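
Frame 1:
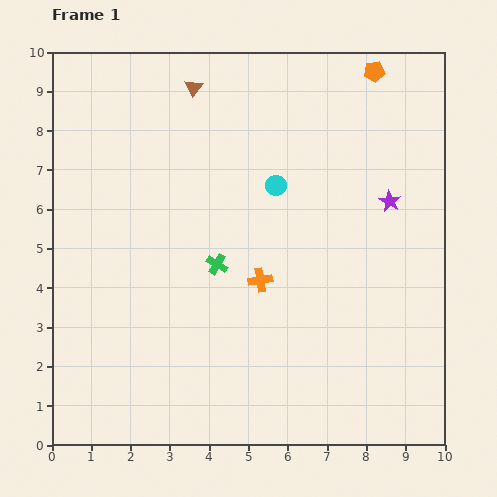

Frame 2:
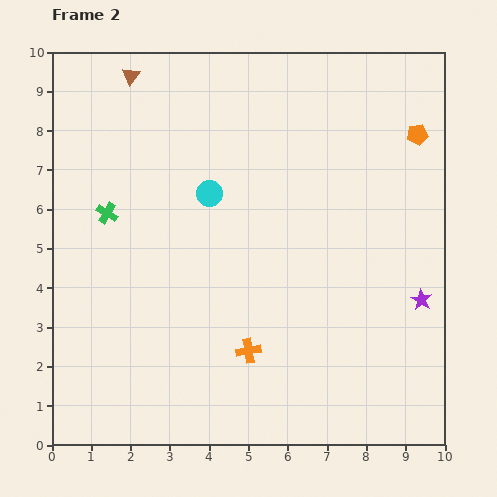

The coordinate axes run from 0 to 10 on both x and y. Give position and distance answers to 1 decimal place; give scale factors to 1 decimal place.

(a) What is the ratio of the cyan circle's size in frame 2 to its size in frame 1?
1.3×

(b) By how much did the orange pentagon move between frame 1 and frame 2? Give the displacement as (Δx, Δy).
(1.1, -1.6)

The orange pentagon was at (8.2, 9.5) in frame 1 and (9.3, 7.9) in frame 2.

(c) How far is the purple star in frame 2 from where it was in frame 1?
2.6

The purple star moved from (8.6, 6.2) to (9.4, 3.7), a distance of √(0.8² + 2.5²) ≈ 2.6.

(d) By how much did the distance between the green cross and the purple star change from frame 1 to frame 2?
+3.6

Distance in frame 1: 4.7. Distance in frame 2: 8.3.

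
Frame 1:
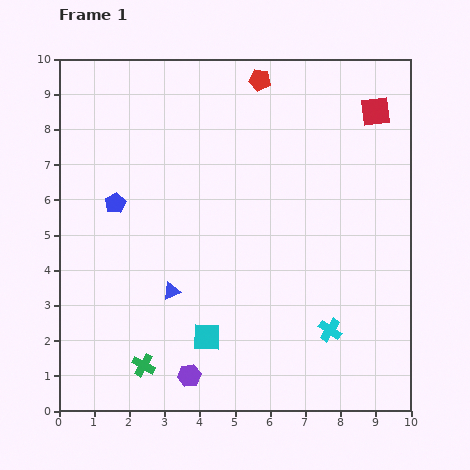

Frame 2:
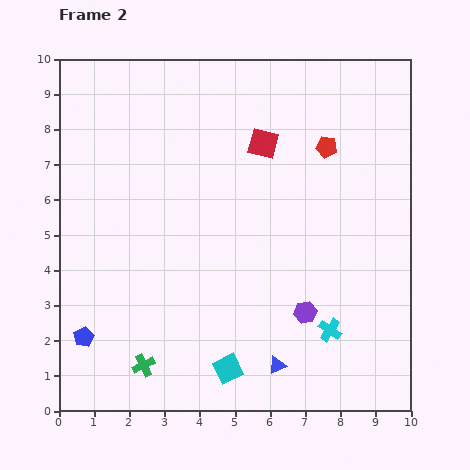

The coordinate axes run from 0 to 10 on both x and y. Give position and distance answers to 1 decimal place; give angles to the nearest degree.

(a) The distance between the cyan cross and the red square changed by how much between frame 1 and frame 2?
-0.7

Distance in frame 1: 6.3. Distance in frame 2: 5.6.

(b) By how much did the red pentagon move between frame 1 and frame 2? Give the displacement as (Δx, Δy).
(1.9, -1.9)

The red pentagon was at (5.7, 9.4) in frame 1 and (7.6, 7.5) in frame 2.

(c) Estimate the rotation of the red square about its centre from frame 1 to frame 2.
21° clockwise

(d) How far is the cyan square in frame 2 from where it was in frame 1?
1.1

The cyan square moved from (4.2, 2.1) to (4.8, 1.2), a distance of √(0.6² + 0.9²) ≈ 1.1.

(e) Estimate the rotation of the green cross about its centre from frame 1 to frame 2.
36° clockwise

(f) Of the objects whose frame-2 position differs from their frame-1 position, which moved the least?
the cyan square

(moved 1.1)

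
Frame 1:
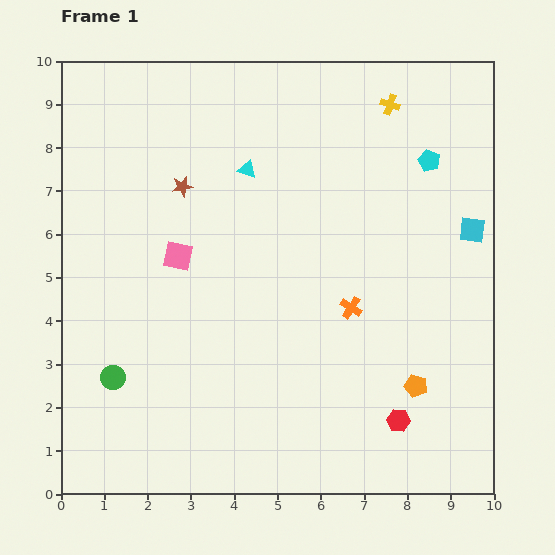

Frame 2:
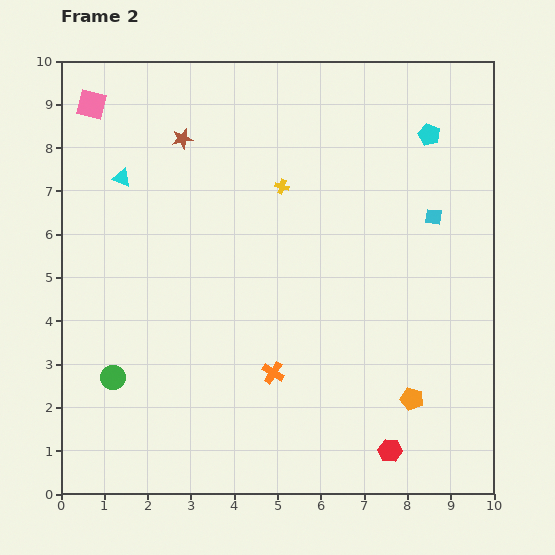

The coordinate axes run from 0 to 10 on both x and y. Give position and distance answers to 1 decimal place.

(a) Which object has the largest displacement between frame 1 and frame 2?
the pink square

(moved 4.0; next 3.1)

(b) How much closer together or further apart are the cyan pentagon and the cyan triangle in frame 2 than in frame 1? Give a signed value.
+3.0

Distance in frame 1: 4.2. Distance in frame 2: 7.2.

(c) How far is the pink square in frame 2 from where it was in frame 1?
4.0

The pink square moved from (2.7, 5.5) to (0.7, 9.0), a distance of √(2.0² + 3.5²) ≈ 4.0.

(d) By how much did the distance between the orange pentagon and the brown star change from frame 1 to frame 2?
+0.9

Distance in frame 1: 7.1. Distance in frame 2: 8.0.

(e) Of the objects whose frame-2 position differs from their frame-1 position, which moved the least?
the orange pentagon

(moved 0.3)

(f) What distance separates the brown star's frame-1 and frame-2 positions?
1.1

The brown star moved from (2.8, 7.1) to (2.8, 8.2), a distance of √(0.0² + 1.1²) ≈ 1.1.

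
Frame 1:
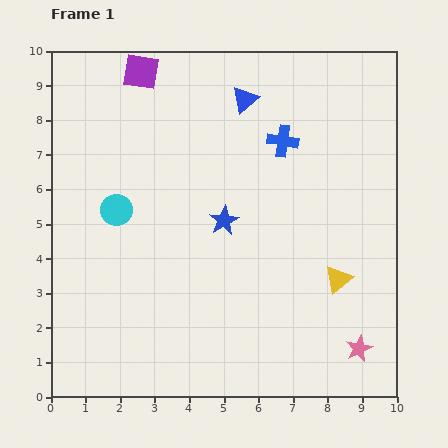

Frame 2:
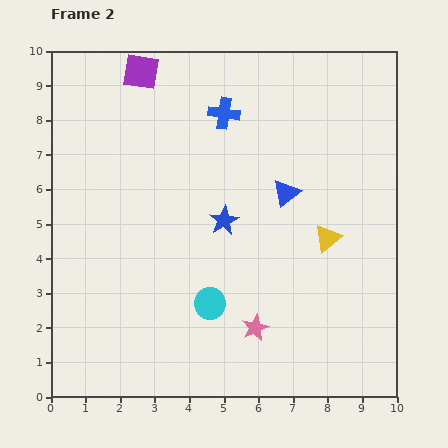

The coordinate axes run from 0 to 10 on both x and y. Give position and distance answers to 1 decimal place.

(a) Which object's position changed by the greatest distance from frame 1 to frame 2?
the cyan circle

(moved 3.8; next 3.1)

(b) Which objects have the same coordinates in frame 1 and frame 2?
the purple square, the blue star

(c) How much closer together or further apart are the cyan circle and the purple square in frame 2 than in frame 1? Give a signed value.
+2.9

Distance in frame 1: 4.1. Distance in frame 2: 7.0.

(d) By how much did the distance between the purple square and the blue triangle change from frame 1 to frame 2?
+2.4

Distance in frame 1: 3.1. Distance in frame 2: 5.5.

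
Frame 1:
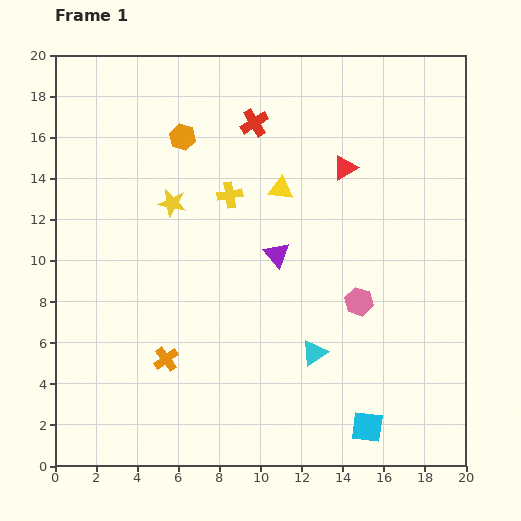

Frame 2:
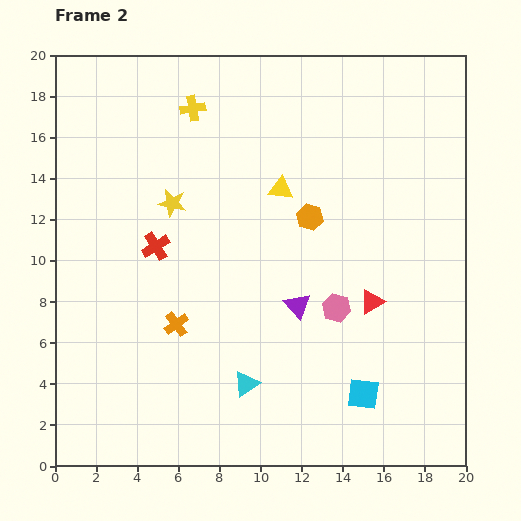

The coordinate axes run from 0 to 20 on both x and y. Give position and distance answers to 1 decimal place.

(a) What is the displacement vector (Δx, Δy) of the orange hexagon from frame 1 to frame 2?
(6.2, -3.9)

The orange hexagon was at (6.2, 16.0) in frame 1 and (12.4, 12.1) in frame 2.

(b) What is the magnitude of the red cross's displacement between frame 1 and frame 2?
7.7

The red cross moved from (9.7, 16.7) to (4.9, 10.7), a distance of √(4.8² + 6.0²) ≈ 7.7.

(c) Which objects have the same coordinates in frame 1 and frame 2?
the yellow triangle, the yellow star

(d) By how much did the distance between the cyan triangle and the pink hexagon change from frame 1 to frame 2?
+2.4

Distance in frame 1: 3.3. Distance in frame 2: 5.7.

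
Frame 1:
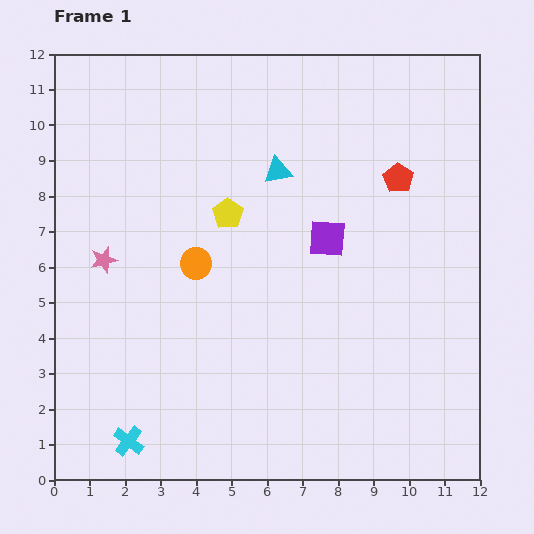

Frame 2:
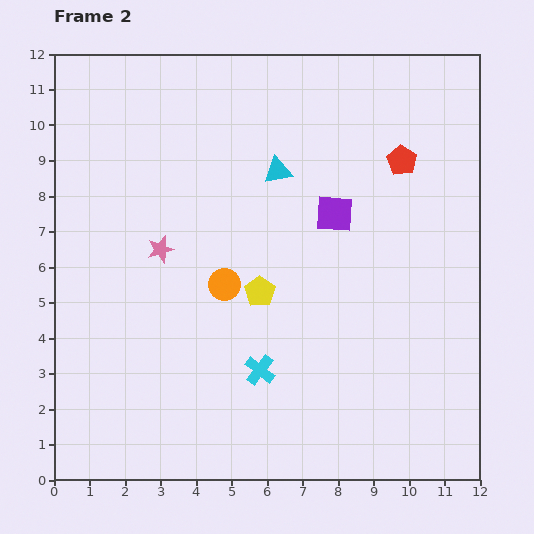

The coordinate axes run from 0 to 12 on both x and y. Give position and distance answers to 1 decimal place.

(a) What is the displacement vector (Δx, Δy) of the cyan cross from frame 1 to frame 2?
(3.7, 2.0)

The cyan cross was at (2.1, 1.1) in frame 1 and (5.8, 3.1) in frame 2.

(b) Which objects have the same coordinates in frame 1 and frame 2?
the cyan triangle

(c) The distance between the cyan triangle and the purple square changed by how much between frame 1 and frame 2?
-0.4

Distance in frame 1: 2.4. Distance in frame 2: 2.0.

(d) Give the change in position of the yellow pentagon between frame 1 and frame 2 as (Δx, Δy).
(0.9, -2.2)

The yellow pentagon was at (4.9, 7.5) in frame 1 and (5.8, 5.3) in frame 2.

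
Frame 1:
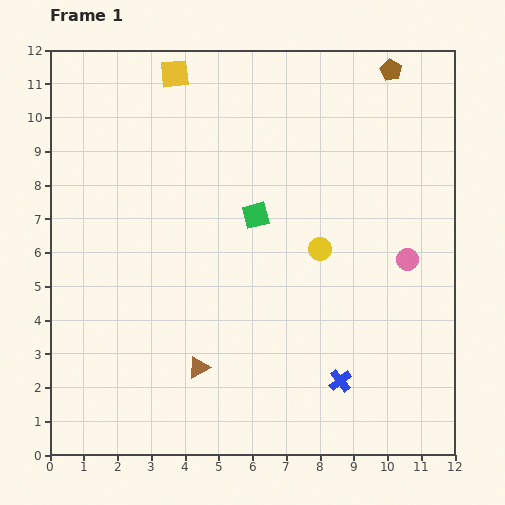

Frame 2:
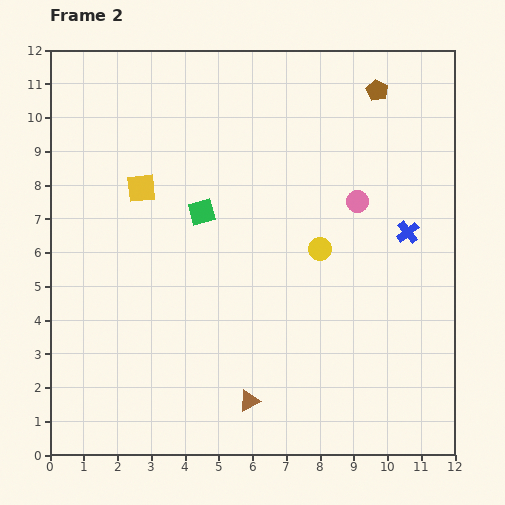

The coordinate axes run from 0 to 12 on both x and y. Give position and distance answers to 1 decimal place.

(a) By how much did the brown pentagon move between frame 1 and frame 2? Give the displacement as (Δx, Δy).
(-0.4, -0.6)

The brown pentagon was at (10.1, 11.4) in frame 1 and (9.7, 10.8) in frame 2.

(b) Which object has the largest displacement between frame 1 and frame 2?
the blue cross

(moved 4.8; next 3.5)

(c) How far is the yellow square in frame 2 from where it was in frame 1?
3.5

The yellow square moved from (3.7, 11.3) to (2.7, 7.9), a distance of √(1.0² + 3.4²) ≈ 3.5.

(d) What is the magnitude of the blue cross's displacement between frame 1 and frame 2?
4.8

The blue cross moved from (8.6, 2.2) to (10.6, 6.6), a distance of √(2.0² + 4.4²) ≈ 4.8.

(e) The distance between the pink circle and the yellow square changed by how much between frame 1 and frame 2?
-2.4

Distance in frame 1: 8.8. Distance in frame 2: 6.4.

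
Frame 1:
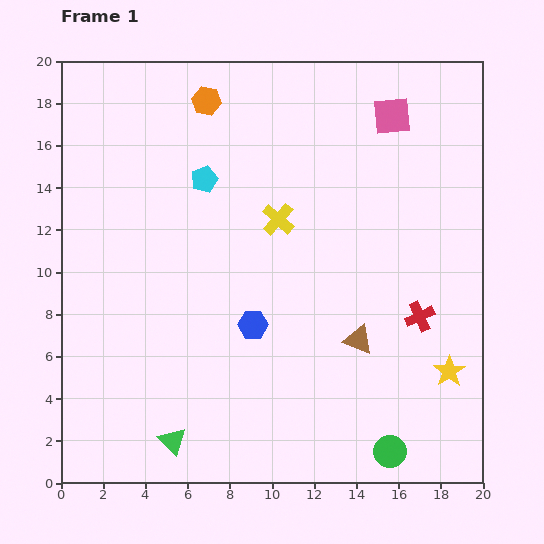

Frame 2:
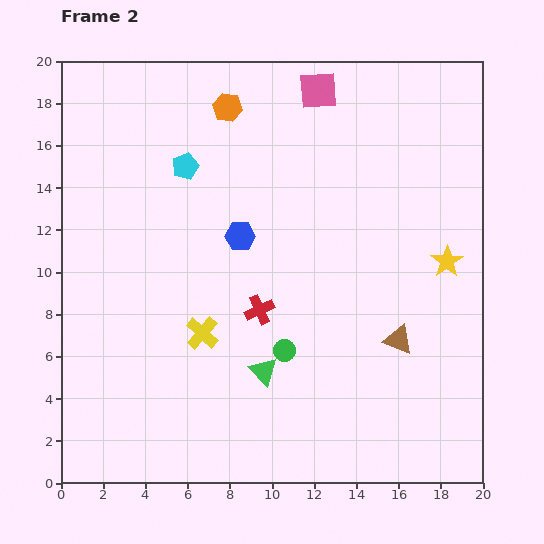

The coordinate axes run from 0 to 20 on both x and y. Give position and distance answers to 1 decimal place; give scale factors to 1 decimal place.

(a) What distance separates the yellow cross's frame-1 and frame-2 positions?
6.5

The yellow cross moved from (10.3, 12.5) to (6.7, 7.1), a distance of √(3.6² + 5.4²) ≈ 6.5.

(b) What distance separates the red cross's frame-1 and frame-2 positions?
7.6

The red cross moved from (17.0, 7.9) to (9.4, 8.2), a distance of √(7.6² + 0.3²) ≈ 7.6.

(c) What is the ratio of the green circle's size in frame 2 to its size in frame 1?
0.7×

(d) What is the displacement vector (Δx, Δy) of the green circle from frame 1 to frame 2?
(-5.0, 4.8)

The green circle was at (15.6, 1.5) in frame 1 and (10.6, 6.3) in frame 2.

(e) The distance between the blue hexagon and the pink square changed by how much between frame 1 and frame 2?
-4.1

Distance in frame 1: 11.9. Distance in frame 2: 7.8.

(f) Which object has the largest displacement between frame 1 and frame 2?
the red cross

(moved 7.6; next 6.9)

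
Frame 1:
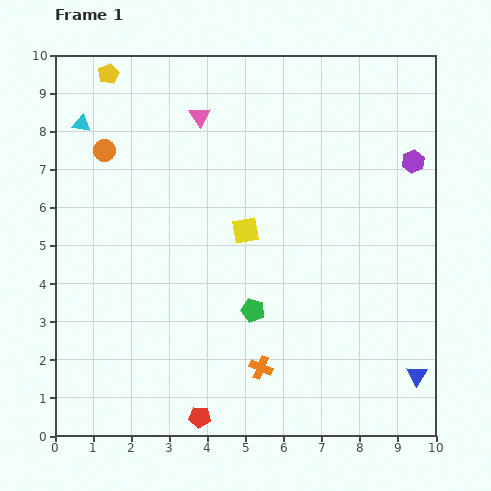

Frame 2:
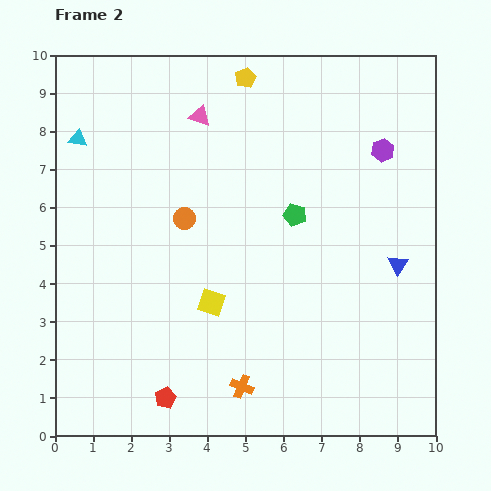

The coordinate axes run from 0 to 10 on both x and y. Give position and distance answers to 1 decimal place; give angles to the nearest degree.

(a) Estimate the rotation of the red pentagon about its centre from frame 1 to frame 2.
29° counter-clockwise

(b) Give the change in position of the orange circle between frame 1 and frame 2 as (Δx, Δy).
(2.1, -1.8)

The orange circle was at (1.3, 7.5) in frame 1 and (3.4, 5.7) in frame 2.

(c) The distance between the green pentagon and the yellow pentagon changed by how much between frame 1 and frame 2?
-3.5

Distance in frame 1: 7.3. Distance in frame 2: 3.8.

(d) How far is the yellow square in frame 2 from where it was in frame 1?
2.1

The yellow square moved from (5.0, 5.4) to (4.1, 3.5), a distance of √(0.9² + 1.9²) ≈ 2.1.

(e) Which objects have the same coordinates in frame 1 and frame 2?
the pink triangle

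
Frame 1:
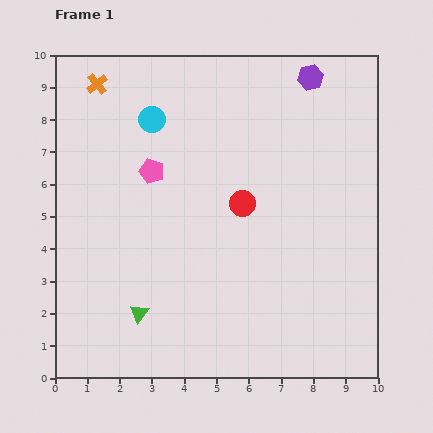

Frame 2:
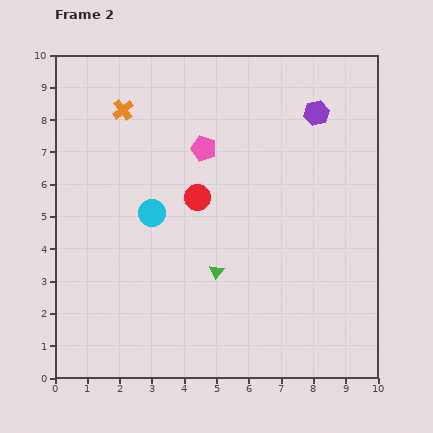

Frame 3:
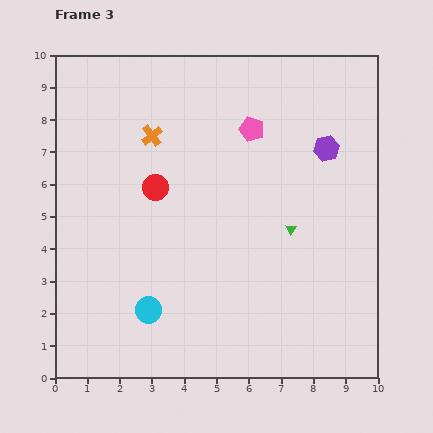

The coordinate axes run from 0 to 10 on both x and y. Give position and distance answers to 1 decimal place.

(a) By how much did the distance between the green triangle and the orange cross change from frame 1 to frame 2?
-1.4

Distance in frame 1: 7.2. Distance in frame 2: 5.8.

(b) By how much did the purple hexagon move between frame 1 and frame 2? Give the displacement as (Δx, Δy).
(0.2, -1.1)

The purple hexagon was at (7.9, 9.3) in frame 1 and (8.1, 8.2) in frame 2.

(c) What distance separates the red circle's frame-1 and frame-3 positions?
2.7

The red circle moved from (5.8, 5.4) to (3.1, 5.9), a distance of √(2.7² + 0.5²) ≈ 2.7.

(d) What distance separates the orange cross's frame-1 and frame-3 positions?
2.3

The orange cross moved from (1.3, 9.1) to (3.0, 7.5), a distance of √(1.7² + 1.6²) ≈ 2.3.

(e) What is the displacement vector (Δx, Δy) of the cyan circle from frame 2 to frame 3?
(-0.1, -3.0)

The cyan circle was at (3.0, 5.1) in frame 2 and (2.9, 2.1) in frame 3.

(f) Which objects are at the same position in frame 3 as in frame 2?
none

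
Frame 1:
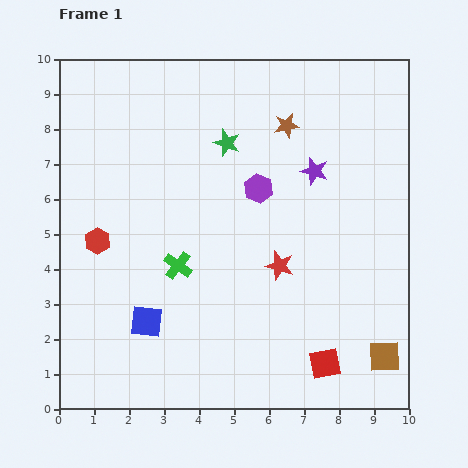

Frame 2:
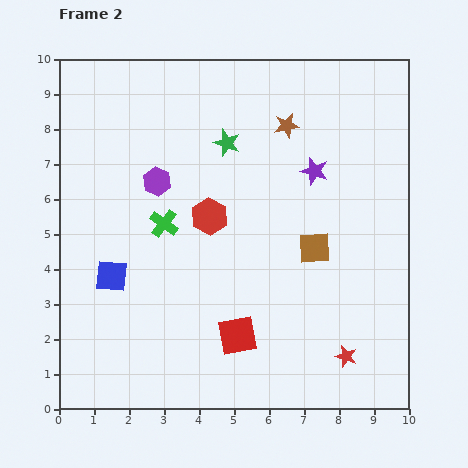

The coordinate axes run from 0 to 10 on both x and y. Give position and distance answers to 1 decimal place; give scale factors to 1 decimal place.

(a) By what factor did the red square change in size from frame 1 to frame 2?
1.3×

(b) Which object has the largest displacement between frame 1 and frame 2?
the brown square

(moved 3.7; next 3.3)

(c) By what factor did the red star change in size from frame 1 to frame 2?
0.8×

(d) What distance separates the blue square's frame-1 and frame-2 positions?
1.6

The blue square moved from (2.5, 2.5) to (1.5, 3.8), a distance of √(1.0² + 1.3²) ≈ 1.6.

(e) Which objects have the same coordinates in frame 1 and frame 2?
the brown star, the purple star, the green star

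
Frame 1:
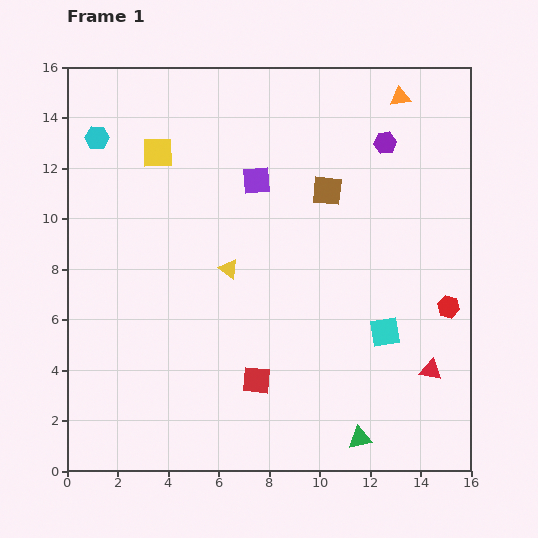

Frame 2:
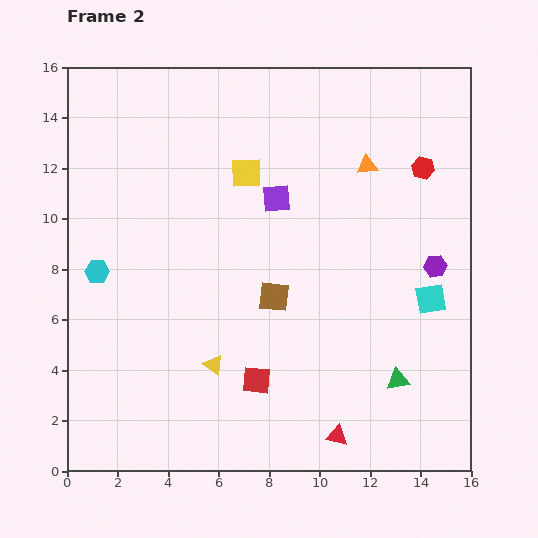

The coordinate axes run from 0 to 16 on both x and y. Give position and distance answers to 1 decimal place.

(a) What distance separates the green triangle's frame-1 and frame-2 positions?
2.7

The green triangle moved from (11.6, 1.3) to (13.1, 3.6), a distance of √(1.5² + 2.3²) ≈ 2.7.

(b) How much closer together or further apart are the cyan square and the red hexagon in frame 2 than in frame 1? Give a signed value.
+2.5

Distance in frame 1: 2.7. Distance in frame 2: 5.2.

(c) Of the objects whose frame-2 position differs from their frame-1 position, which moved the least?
the purple square

(moved 1.1)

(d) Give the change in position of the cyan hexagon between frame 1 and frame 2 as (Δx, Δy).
(0.0, -5.3)

The cyan hexagon was at (1.2, 13.2) in frame 1 and (1.2, 7.9) in frame 2.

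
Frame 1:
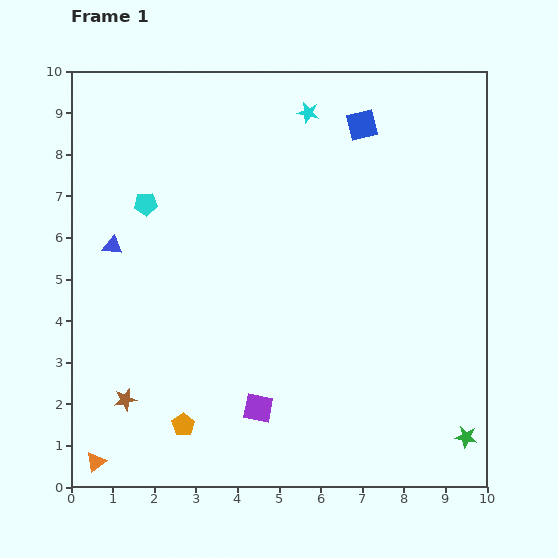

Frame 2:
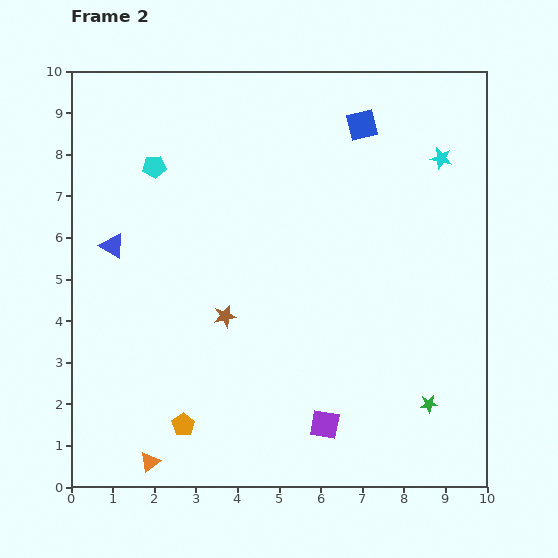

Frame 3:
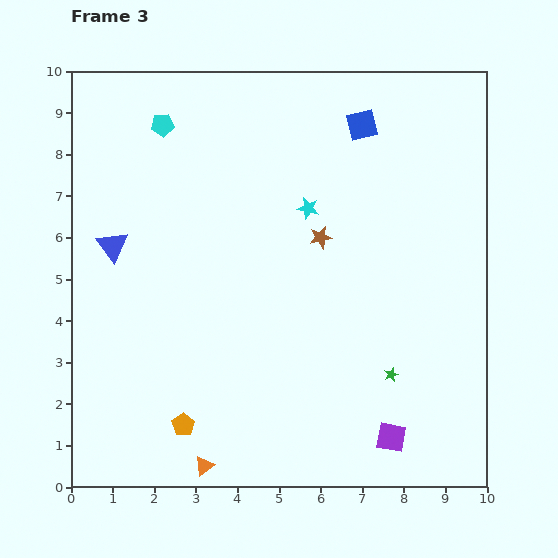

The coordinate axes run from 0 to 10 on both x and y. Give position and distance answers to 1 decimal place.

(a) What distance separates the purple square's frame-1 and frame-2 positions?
1.6

The purple square moved from (4.5, 1.9) to (6.1, 1.5), a distance of √(1.6² + 0.4²) ≈ 1.6.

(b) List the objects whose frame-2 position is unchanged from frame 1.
the blue square, the blue triangle, the orange pentagon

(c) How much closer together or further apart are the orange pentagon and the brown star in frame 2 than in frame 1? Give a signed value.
+1.3

Distance in frame 1: 1.5. Distance in frame 2: 2.8.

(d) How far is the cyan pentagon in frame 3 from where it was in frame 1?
1.9

The cyan pentagon moved from (1.8, 6.8) to (2.2, 8.7), a distance of √(0.4² + 1.9²) ≈ 1.9.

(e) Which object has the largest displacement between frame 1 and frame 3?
the brown star

(moved 6.1; next 3.3)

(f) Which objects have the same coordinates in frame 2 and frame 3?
the blue square, the blue triangle, the orange pentagon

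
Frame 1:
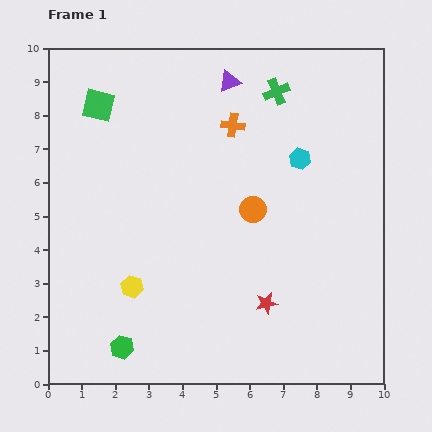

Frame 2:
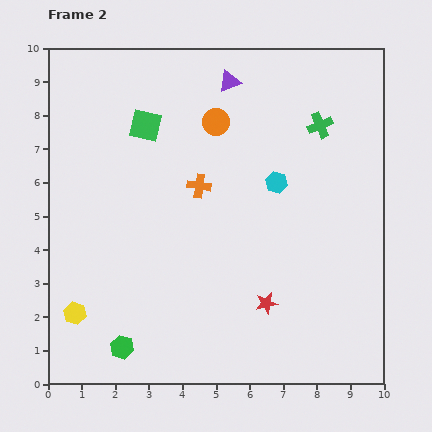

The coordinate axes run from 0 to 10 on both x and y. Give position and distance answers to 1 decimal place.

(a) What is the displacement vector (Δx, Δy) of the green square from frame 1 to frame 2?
(1.4, -0.6)

The green square was at (1.5, 8.3) in frame 1 and (2.9, 7.7) in frame 2.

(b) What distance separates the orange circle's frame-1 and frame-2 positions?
2.8

The orange circle moved from (6.1, 5.2) to (5.0, 7.8), a distance of √(1.1² + 2.6²) ≈ 2.8.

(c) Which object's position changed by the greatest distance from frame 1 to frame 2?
the orange circle

(moved 2.8; next 2.1)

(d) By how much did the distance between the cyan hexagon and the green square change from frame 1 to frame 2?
-1.9

Distance in frame 1: 6.2. Distance in frame 2: 4.3.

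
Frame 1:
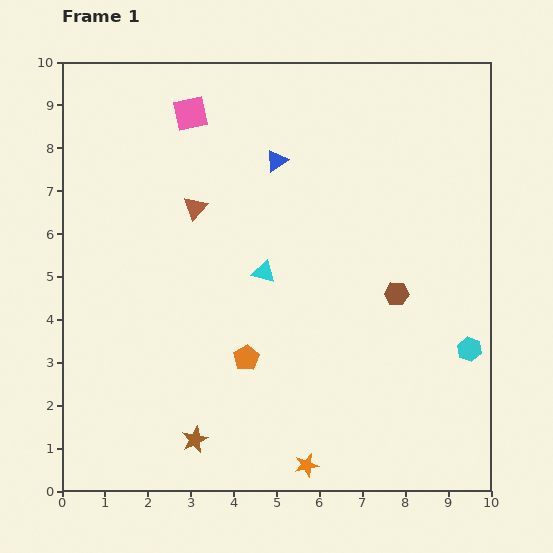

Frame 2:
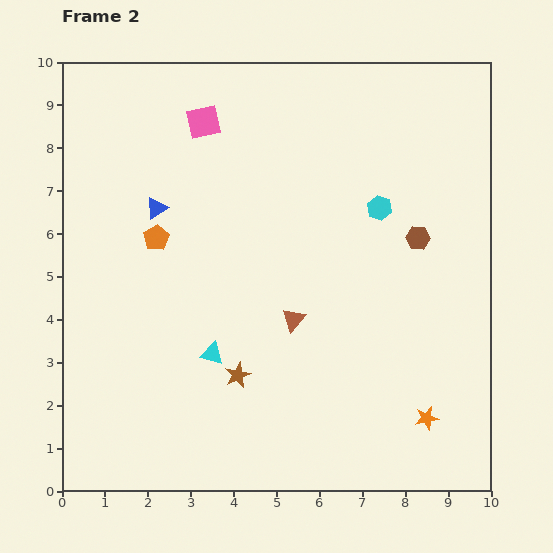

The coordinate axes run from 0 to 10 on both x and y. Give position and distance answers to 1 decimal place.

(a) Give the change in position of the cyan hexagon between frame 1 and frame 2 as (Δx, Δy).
(-2.1, 3.3)

The cyan hexagon was at (9.5, 3.3) in frame 1 and (7.4, 6.6) in frame 2.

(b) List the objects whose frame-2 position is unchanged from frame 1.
none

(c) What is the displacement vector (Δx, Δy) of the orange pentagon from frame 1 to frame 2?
(-2.1, 2.8)

The orange pentagon was at (4.3, 3.1) in frame 1 and (2.2, 5.9) in frame 2.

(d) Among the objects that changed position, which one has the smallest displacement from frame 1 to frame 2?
the pink square

(moved 0.4)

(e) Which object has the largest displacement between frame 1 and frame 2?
the cyan hexagon

(moved 3.9; next 3.5)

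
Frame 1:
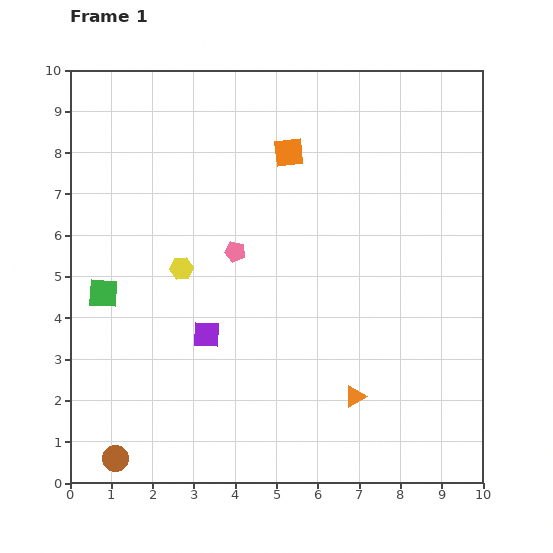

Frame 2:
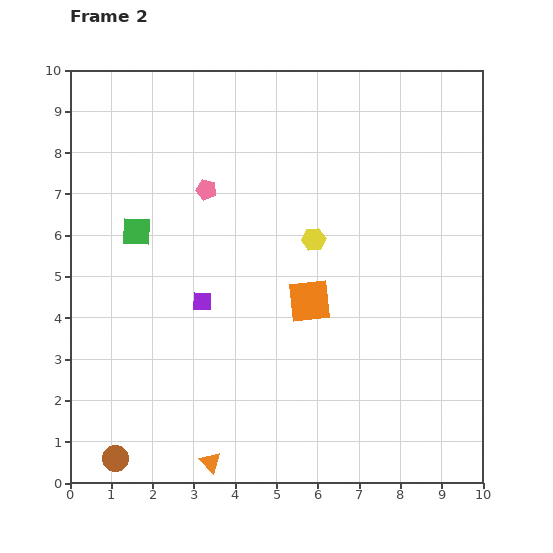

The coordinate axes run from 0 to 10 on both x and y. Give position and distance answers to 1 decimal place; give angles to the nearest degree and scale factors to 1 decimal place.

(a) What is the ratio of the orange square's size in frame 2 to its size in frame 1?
1.5×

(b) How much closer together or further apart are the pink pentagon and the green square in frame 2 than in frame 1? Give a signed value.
-1.4

Distance in frame 1: 3.4. Distance in frame 2: 2.0.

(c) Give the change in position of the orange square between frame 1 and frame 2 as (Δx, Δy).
(0.5, -3.6)

The orange square was at (5.3, 8.0) in frame 1 and (5.8, 4.4) in frame 2.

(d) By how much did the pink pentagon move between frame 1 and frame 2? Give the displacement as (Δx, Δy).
(-0.7, 1.5)

The pink pentagon was at (4.0, 5.6) in frame 1 and (3.3, 7.1) in frame 2.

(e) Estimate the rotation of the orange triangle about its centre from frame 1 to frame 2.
45° counter-clockwise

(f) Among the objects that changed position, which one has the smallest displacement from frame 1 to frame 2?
the purple square

(moved 0.8)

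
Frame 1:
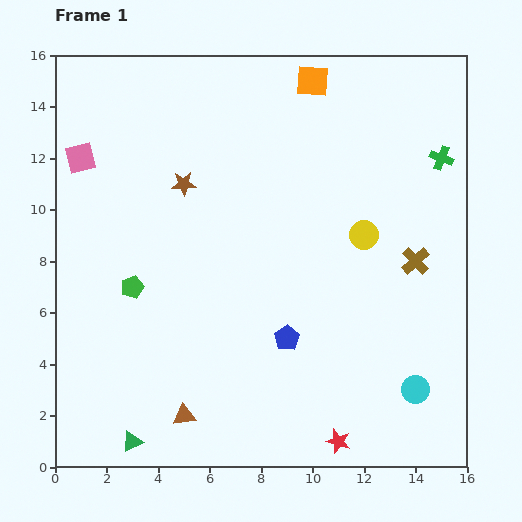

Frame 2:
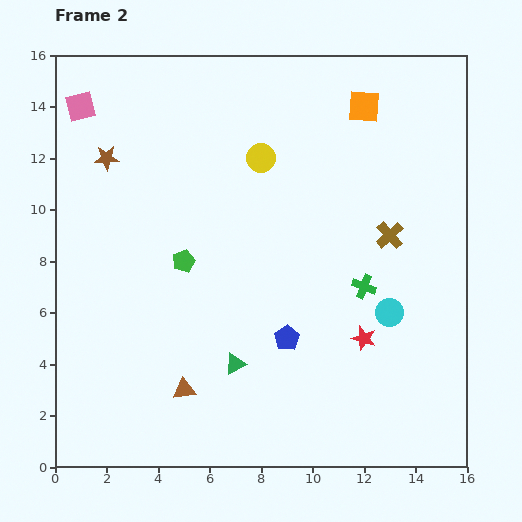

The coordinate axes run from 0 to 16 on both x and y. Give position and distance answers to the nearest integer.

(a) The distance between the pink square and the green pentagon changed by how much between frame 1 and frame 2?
+2

Distance in frame 1: 5. Distance in frame 2: 7.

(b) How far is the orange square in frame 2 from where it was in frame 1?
2

The orange square moved from (10, 15) to (12, 14), a distance of √(2² + 1²) ≈ 2.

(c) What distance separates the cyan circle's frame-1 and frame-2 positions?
3

The cyan circle moved from (14, 3) to (13, 6), a distance of √(1² + 3²) ≈ 3.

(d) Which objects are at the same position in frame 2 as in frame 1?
the blue pentagon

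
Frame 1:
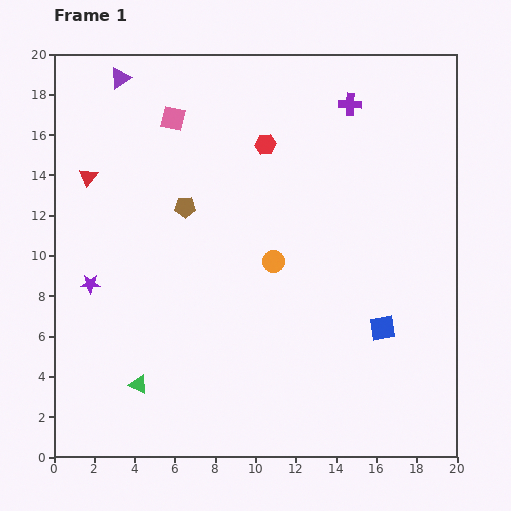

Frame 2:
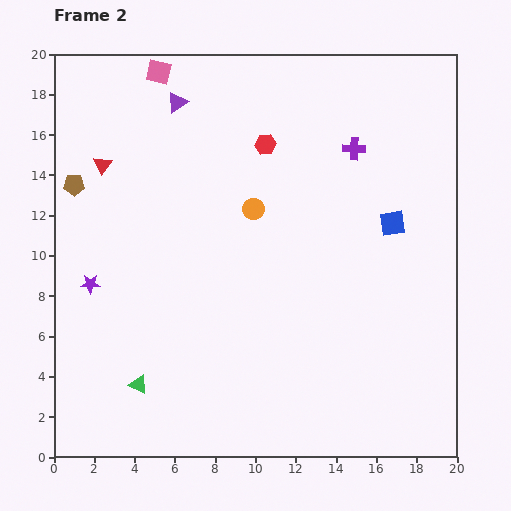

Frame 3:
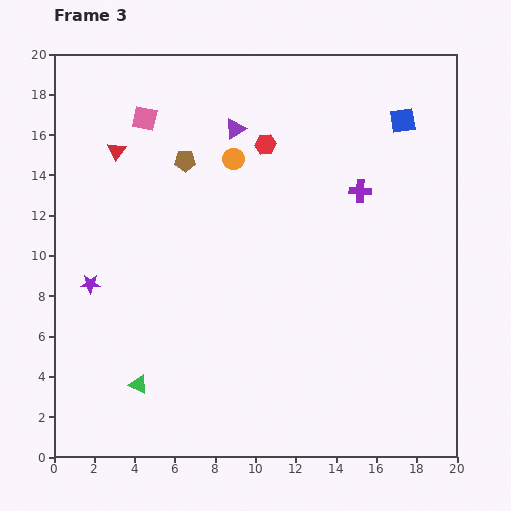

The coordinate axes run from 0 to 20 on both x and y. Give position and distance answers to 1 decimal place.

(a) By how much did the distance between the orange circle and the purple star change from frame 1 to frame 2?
-0.3

Distance in frame 1: 9.2. Distance in frame 2: 8.9.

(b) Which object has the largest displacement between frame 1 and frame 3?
the blue square

(moved 10.3; next 6.2)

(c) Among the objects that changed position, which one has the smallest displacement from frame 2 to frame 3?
the red triangle

(moved 1.0)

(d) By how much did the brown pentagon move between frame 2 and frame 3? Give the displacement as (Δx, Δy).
(5.5, 1.2)

The brown pentagon was at (1.0, 13.5) in frame 2 and (6.5, 14.7) in frame 3.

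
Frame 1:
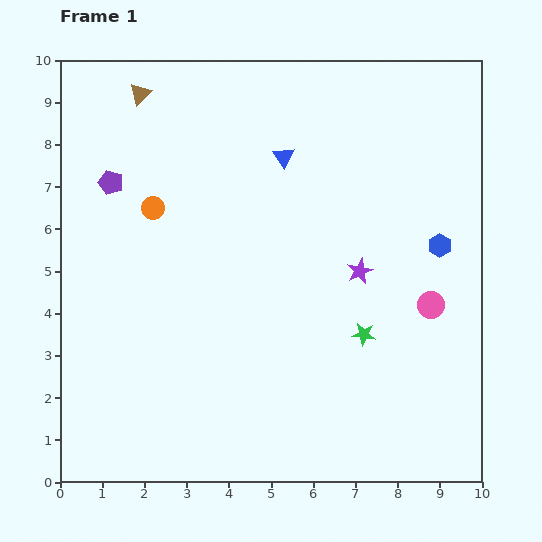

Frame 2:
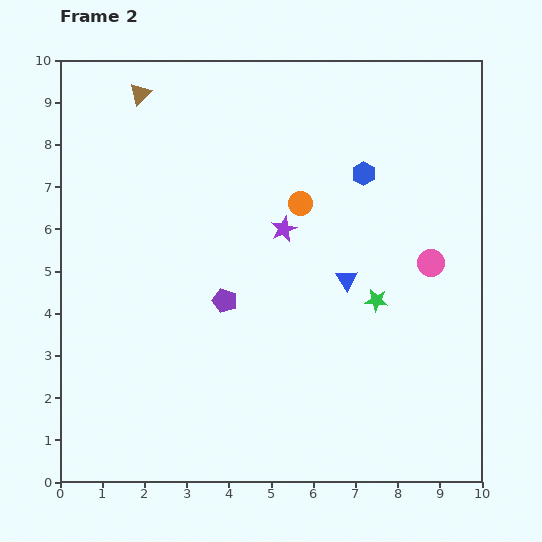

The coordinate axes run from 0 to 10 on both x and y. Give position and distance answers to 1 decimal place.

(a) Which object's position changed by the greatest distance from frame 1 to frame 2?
the purple pentagon

(moved 3.9; next 3.5)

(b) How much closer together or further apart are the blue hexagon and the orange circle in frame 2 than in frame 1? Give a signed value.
-5.2

Distance in frame 1: 6.9. Distance in frame 2: 1.7.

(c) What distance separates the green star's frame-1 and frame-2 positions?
0.9

The green star moved from (7.2, 3.5) to (7.5, 4.3), a distance of √(0.3² + 0.8²) ≈ 0.9.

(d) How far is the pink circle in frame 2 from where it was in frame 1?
1.0

The pink circle moved from (8.8, 4.2) to (8.8, 5.2), a distance of √(0.0² + 1.0²) ≈ 1.0.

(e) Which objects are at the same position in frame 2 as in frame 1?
the brown triangle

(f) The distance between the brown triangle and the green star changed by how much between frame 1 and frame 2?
-0.4

Distance in frame 1: 7.8. Distance in frame 2: 7.4.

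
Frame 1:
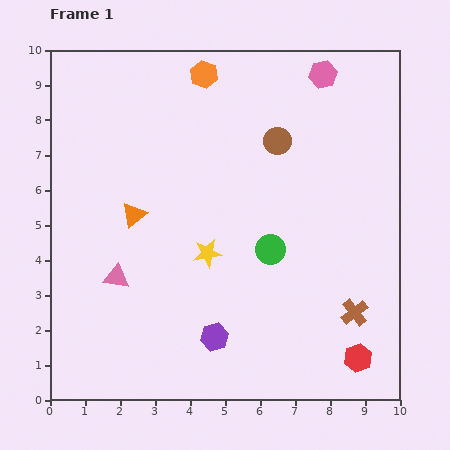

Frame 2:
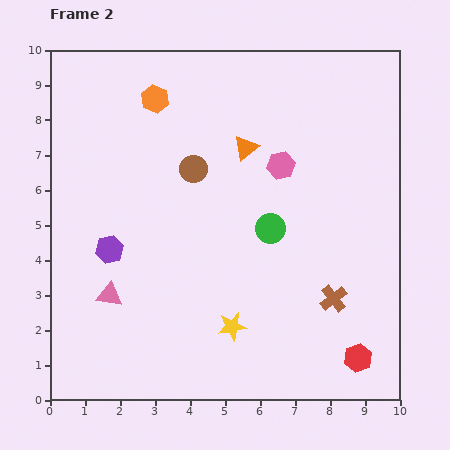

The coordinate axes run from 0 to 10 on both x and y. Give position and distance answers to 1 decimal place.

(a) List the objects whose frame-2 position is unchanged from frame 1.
the red hexagon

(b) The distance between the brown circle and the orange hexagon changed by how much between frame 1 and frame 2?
-0.5

Distance in frame 1: 2.8. Distance in frame 2: 2.3.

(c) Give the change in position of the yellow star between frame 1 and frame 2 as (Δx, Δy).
(0.7, -2.1)

The yellow star was at (4.5, 4.2) in frame 1 and (5.2, 2.1) in frame 2.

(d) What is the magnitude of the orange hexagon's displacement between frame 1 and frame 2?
1.6

The orange hexagon moved from (4.4, 9.3) to (3.0, 8.6), a distance of √(1.4² + 0.7²) ≈ 1.6.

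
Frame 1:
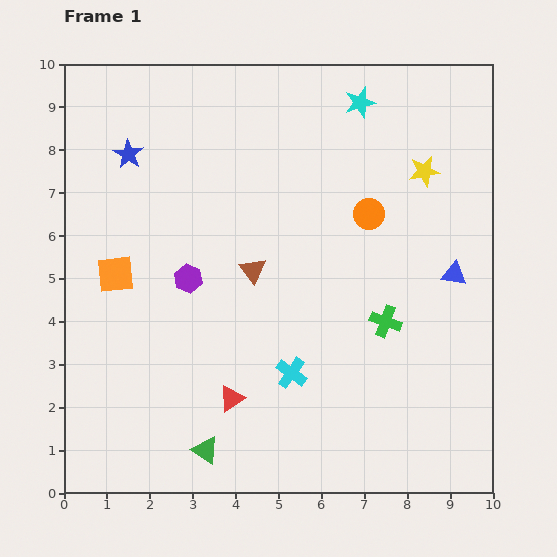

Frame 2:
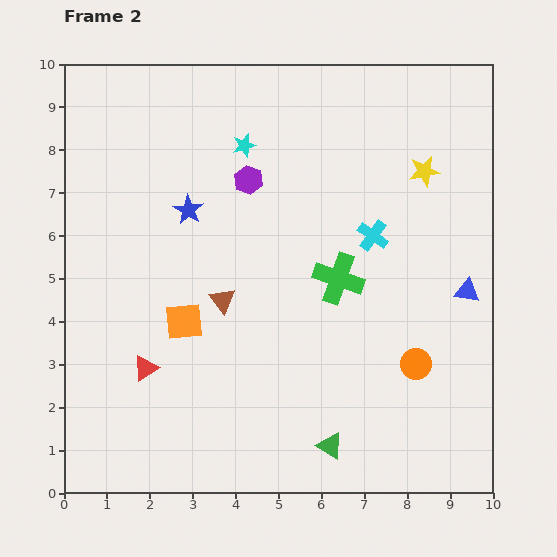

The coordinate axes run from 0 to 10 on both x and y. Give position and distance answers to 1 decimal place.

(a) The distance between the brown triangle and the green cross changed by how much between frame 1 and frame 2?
-0.6

Distance in frame 1: 3.3. Distance in frame 2: 2.7.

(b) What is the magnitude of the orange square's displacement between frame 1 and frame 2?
1.9

The orange square moved from (1.2, 5.1) to (2.8, 4.0), a distance of √(1.6² + 1.1²) ≈ 1.9.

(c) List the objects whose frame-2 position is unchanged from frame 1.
the yellow star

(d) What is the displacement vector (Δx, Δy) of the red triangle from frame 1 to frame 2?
(-2.0, 0.7)

The red triangle was at (3.9, 2.2) in frame 1 and (1.9, 2.9) in frame 2.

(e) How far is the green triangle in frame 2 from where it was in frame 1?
2.9

The green triangle moved from (3.3, 1.0) to (6.2, 1.1), a distance of √(2.9² + 0.1²) ≈ 2.9.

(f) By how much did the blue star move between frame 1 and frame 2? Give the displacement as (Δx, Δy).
(1.4, -1.3)

The blue star was at (1.5, 7.9) in frame 1 and (2.9, 6.6) in frame 2.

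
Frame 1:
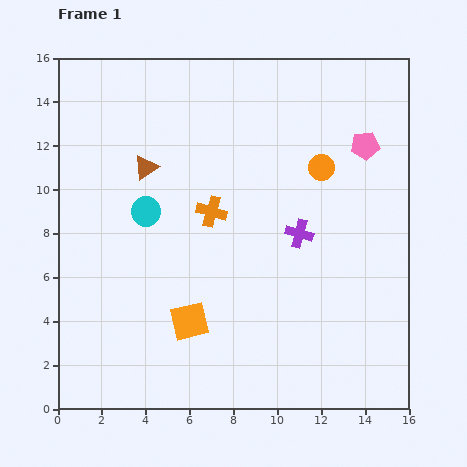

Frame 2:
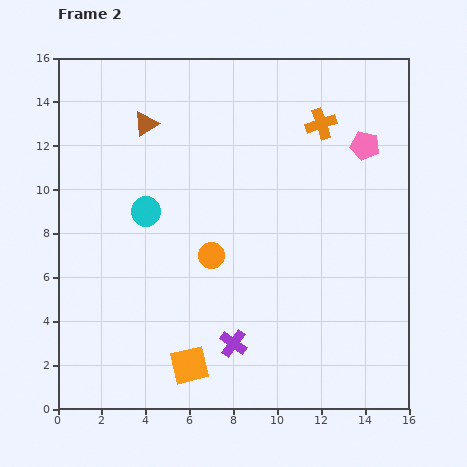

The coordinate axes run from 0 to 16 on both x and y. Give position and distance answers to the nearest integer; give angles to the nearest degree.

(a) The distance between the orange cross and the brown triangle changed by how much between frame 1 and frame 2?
+4

Distance in frame 1: 4. Distance in frame 2: 8.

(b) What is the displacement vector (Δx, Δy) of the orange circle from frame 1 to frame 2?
(-5, -4)

The orange circle was at (12, 11) in frame 1 and (7, 7) in frame 2.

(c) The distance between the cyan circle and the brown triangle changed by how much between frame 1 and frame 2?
+2

Distance in frame 1: 2. Distance in frame 2: 4.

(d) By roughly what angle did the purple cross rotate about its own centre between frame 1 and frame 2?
20° clockwise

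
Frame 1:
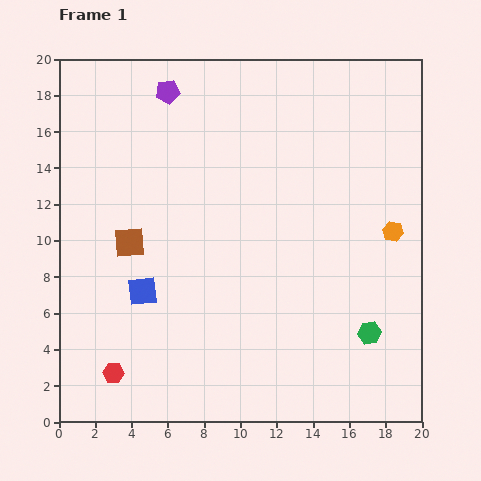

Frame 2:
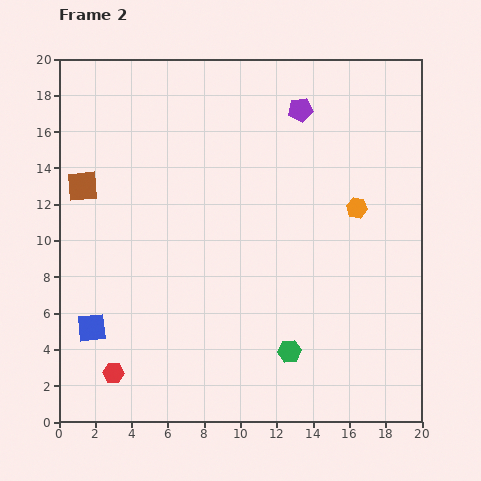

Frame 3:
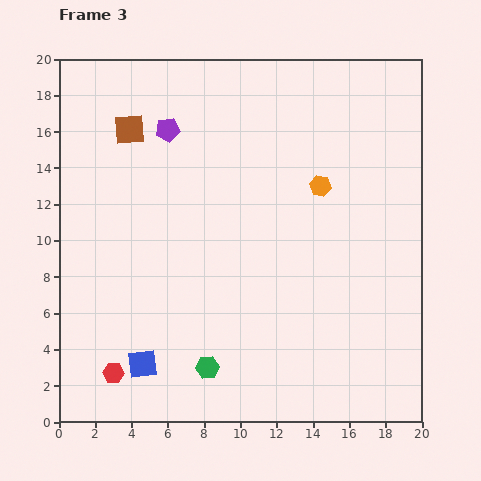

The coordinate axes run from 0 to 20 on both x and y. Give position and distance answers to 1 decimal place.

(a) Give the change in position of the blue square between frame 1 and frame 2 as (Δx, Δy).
(-2.8, -2.0)

The blue square was at (4.6, 7.2) in frame 1 and (1.8, 5.2) in frame 2.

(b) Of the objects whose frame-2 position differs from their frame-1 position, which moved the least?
the orange hexagon

(moved 2.4)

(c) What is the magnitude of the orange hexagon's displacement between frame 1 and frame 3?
4.7

The orange hexagon moved from (18.4, 10.5) to (14.4, 13.0), a distance of √(4.0² + 2.5²) ≈ 4.7.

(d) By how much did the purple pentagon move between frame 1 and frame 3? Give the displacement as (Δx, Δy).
(0.0, -2.1)

The purple pentagon was at (6.0, 18.2) in frame 1 and (6.0, 16.1) in frame 3.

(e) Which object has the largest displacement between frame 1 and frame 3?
the green hexagon

(moved 9.1; next 6.2)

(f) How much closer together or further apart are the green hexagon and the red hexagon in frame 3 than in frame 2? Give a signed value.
-4.6

Distance in frame 2: 9.8. Distance in frame 3: 5.2.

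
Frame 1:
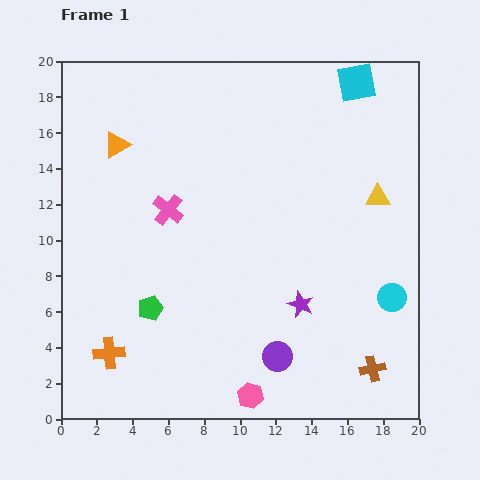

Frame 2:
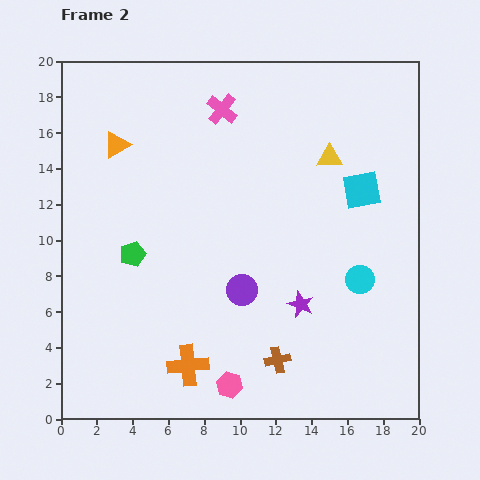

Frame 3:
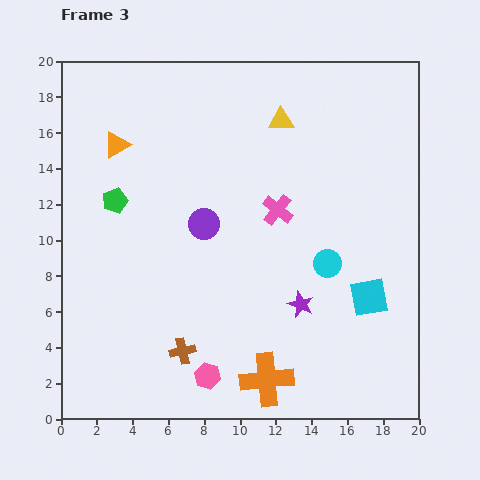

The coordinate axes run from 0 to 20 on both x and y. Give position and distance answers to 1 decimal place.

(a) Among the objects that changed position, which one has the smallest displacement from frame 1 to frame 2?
the pink hexagon

(moved 1.3)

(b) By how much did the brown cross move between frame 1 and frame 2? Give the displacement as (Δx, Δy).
(-5.3, 0.5)

The brown cross was at (17.4, 2.8) in frame 1 and (12.1, 3.3) in frame 2.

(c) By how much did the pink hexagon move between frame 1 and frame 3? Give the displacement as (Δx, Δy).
(-2.4, 1.1)

The pink hexagon was at (10.6, 1.3) in frame 1 and (8.2, 2.4) in frame 3.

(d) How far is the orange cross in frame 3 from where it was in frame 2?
4.5

The orange cross moved from (7.1, 3.0) to (11.5, 2.2), a distance of √(4.4² + 0.8²) ≈ 4.5.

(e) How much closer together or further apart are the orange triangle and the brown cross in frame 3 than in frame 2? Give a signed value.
-2.9

Distance in frame 2: 15.0. Distance in frame 3: 12.1.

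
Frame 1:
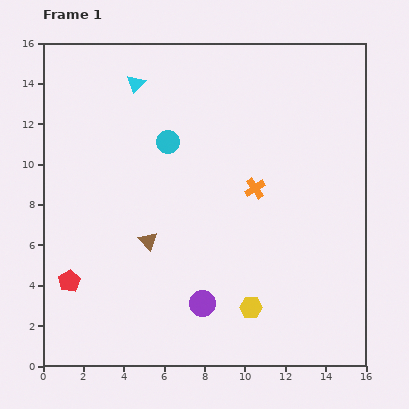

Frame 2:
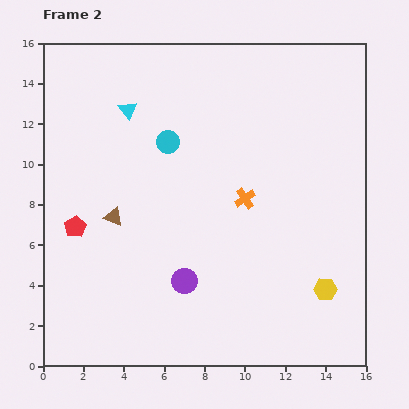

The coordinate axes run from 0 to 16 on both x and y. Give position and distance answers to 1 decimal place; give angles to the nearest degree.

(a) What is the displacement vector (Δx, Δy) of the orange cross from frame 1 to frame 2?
(-0.5, -0.5)

The orange cross was at (10.5, 8.8) in frame 1 and (10.0, 8.3) in frame 2.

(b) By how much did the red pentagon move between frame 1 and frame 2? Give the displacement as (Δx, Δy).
(0.3, 2.7)

The red pentagon was at (1.3, 4.2) in frame 1 and (1.6, 6.9) in frame 2.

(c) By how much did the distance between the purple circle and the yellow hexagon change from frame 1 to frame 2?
+4.6

Distance in frame 1: 2.4. Distance in frame 2: 7.0.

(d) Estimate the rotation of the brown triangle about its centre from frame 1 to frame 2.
26° counter-clockwise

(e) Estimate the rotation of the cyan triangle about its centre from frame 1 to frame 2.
19° counter-clockwise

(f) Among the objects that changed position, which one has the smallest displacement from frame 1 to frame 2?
the orange cross

(moved 0.7)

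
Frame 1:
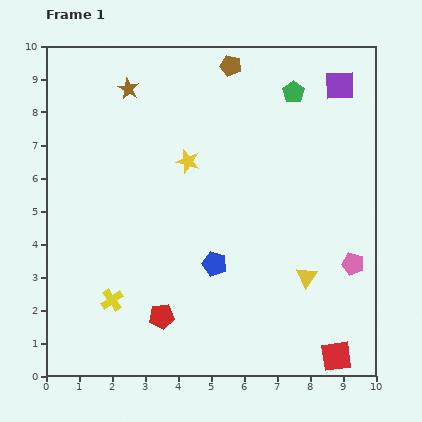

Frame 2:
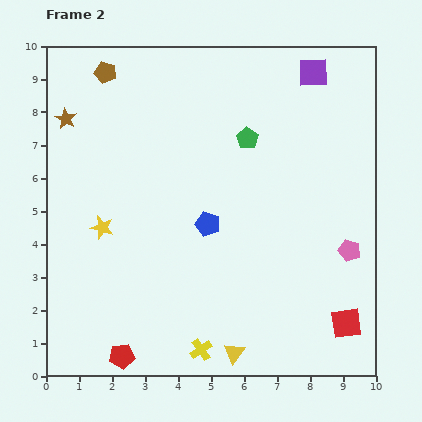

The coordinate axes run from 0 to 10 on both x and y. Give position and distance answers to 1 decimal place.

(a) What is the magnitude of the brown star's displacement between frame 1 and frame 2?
2.1

The brown star moved from (2.5, 8.7) to (0.6, 7.8), a distance of √(1.9² + 0.9²) ≈ 2.1.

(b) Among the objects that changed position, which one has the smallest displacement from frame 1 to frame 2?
the pink pentagon

(moved 0.4)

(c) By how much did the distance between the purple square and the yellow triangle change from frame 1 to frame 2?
+2.9

Distance in frame 1: 5.9. Distance in frame 2: 8.8.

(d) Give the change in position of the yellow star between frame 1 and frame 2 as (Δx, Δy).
(-2.6, -2.0)

The yellow star was at (4.3, 6.5) in frame 1 and (1.7, 4.5) in frame 2.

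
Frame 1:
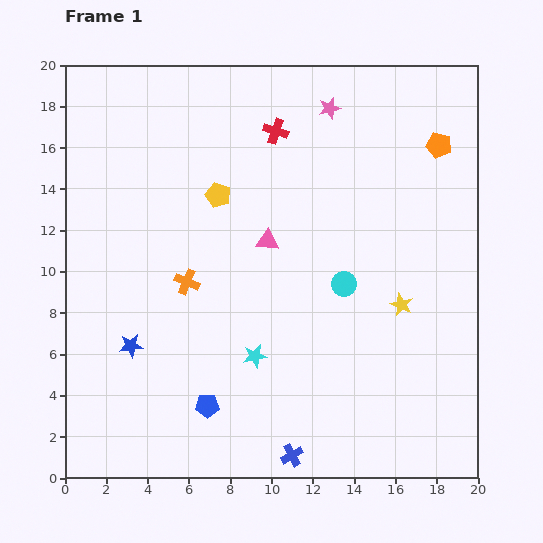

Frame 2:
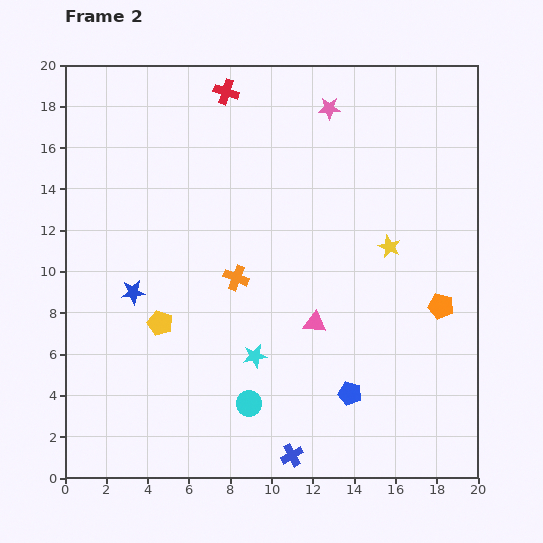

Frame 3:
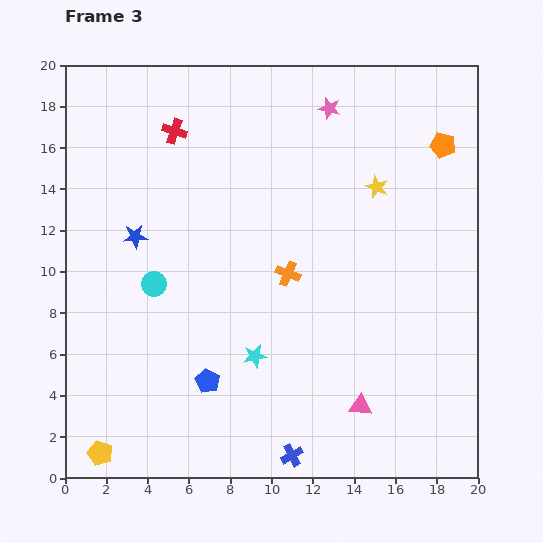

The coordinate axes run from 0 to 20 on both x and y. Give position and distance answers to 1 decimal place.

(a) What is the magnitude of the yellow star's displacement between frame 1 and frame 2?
2.9

The yellow star moved from (16.3, 8.4) to (15.7, 11.2), a distance of √(0.6² + 2.8²) ≈ 2.9.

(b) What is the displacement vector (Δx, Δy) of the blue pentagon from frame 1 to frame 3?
(0.0, 1.2)

The blue pentagon was at (6.9, 3.5) in frame 1 and (6.9, 4.7) in frame 3.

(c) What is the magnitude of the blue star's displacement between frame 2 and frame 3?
2.7

The blue star moved from (3.3, 9.0) to (3.4, 11.7), a distance of √(0.1² + 2.7²) ≈ 2.7.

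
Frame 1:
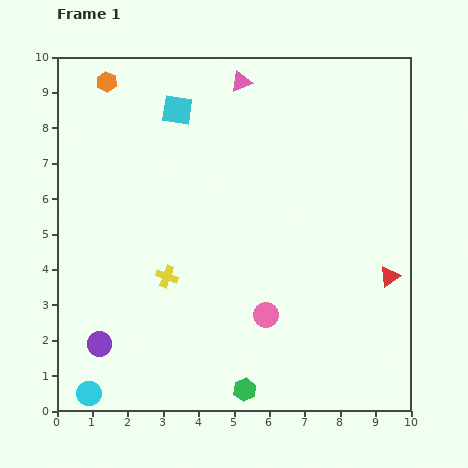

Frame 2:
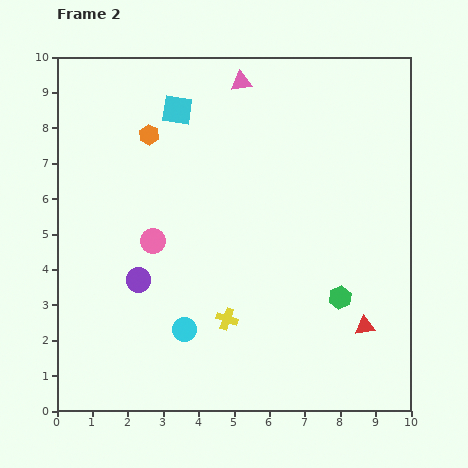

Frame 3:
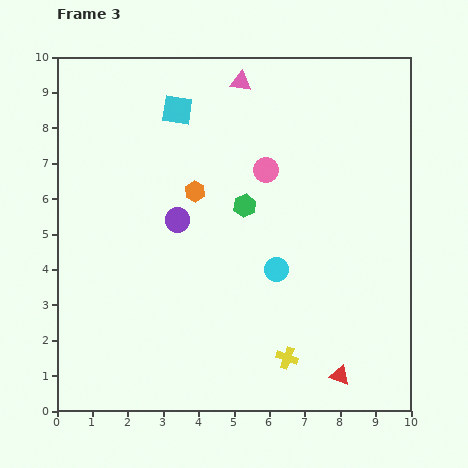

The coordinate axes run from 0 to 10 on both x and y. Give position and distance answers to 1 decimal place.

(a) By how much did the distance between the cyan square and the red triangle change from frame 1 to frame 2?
+0.5

Distance in frame 1: 7.6. Distance in frame 2: 8.1.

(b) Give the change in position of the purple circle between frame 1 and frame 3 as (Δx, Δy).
(2.2, 3.5)

The purple circle was at (1.2, 1.9) in frame 1 and (3.4, 5.4) in frame 3.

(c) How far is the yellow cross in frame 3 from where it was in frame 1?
4.1

The yellow cross moved from (3.1, 3.8) to (6.5, 1.5), a distance of √(3.4² + 2.3²) ≈ 4.1.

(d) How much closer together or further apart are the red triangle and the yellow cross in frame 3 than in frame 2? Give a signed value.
-2.3

Distance in frame 2: 3.9. Distance in frame 3: 1.6.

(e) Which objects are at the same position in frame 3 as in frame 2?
the cyan square, the pink triangle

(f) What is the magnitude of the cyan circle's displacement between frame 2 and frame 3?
3.1

The cyan circle moved from (3.6, 2.3) to (6.2, 4.0), a distance of √(2.6² + 1.7²) ≈ 3.1.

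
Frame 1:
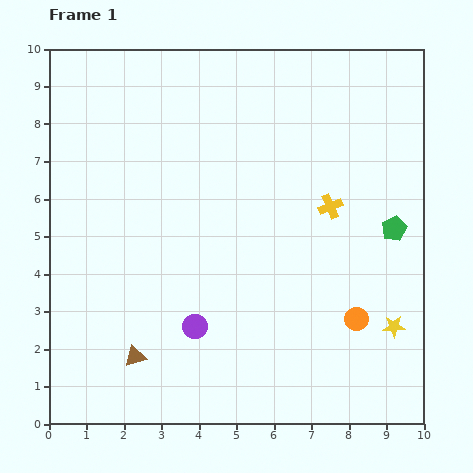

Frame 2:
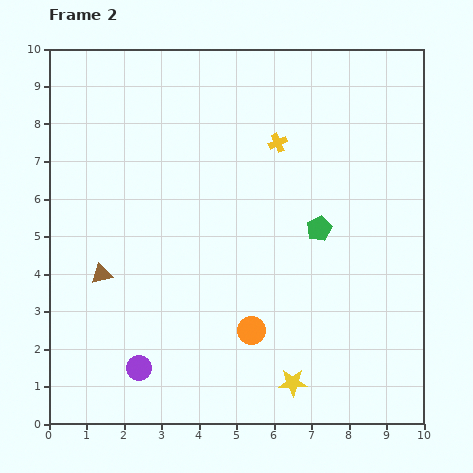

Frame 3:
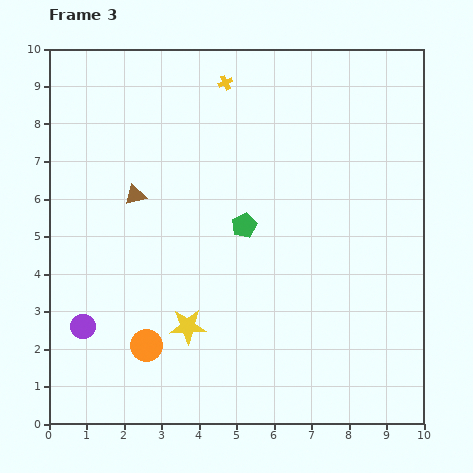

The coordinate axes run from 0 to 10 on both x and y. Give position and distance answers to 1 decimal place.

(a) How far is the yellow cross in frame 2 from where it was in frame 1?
2.2

The yellow cross moved from (7.5, 5.8) to (6.1, 7.5), a distance of √(1.4² + 1.7²) ≈ 2.2.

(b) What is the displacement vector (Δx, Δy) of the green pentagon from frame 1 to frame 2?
(-2.0, 0.0)

The green pentagon was at (9.2, 5.2) in frame 1 and (7.2, 5.2) in frame 2.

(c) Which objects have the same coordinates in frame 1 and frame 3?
none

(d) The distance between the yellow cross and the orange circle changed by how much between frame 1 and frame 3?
+4.2

Distance in frame 1: 3.1. Distance in frame 3: 7.3.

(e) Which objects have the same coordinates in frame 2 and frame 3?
none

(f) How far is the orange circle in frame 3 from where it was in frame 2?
2.8

The orange circle moved from (5.4, 2.5) to (2.6, 2.1), a distance of √(2.8² + 0.4²) ≈ 2.8.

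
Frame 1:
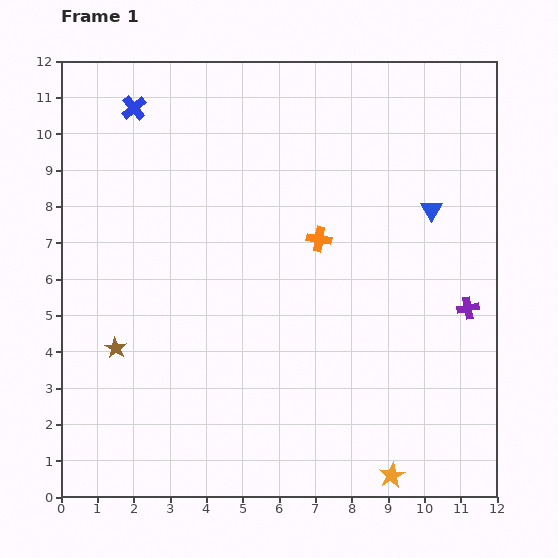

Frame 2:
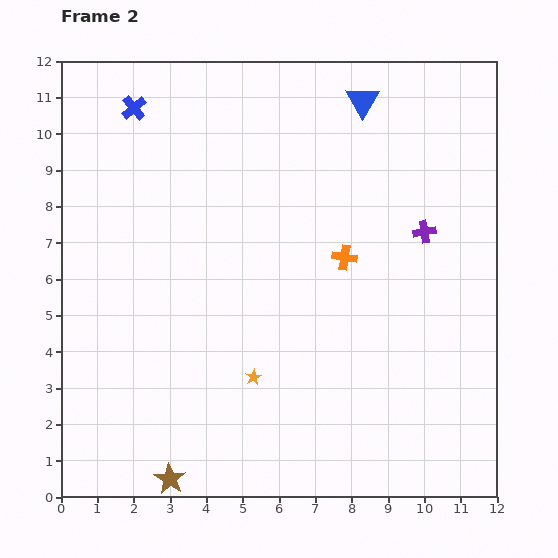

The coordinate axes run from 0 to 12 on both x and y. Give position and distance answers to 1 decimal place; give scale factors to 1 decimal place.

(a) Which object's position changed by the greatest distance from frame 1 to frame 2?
the orange star

(moved 4.7; next 3.9)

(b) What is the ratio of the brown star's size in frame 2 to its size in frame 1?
1.4×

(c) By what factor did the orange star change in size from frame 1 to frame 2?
0.6×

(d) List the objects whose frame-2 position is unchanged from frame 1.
the blue cross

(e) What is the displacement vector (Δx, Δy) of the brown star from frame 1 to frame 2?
(1.5, -3.6)

The brown star was at (1.5, 4.1) in frame 1 and (3.0, 0.5) in frame 2.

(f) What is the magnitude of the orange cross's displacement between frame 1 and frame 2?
0.9

The orange cross moved from (7.1, 7.1) to (7.8, 6.6), a distance of √(0.7² + 0.5²) ≈ 0.9.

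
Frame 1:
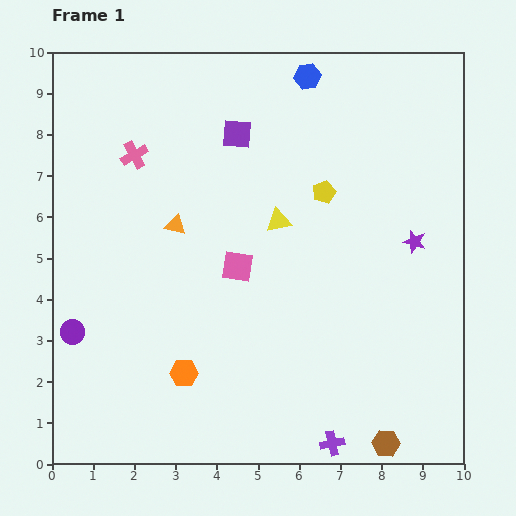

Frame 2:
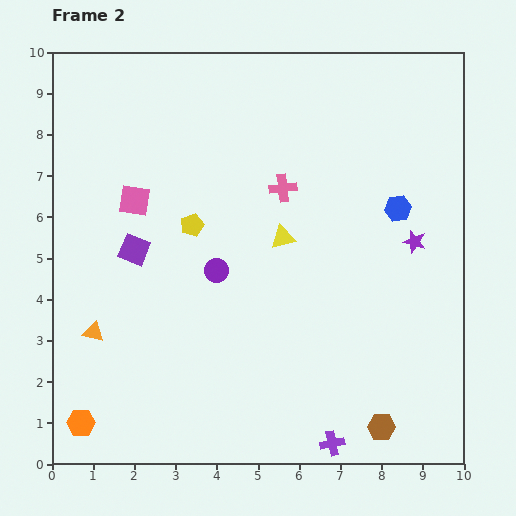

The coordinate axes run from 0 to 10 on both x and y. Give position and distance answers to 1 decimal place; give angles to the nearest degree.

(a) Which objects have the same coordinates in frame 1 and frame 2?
the purple star, the purple cross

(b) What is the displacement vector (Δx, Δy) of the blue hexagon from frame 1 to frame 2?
(2.2, -3.2)

The blue hexagon was at (6.2, 9.4) in frame 1 and (8.4, 6.2) in frame 2.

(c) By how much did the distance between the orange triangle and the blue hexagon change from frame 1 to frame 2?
+3.2

Distance in frame 1: 4.8. Distance in frame 2: 8.0.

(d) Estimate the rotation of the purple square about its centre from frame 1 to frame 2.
18° clockwise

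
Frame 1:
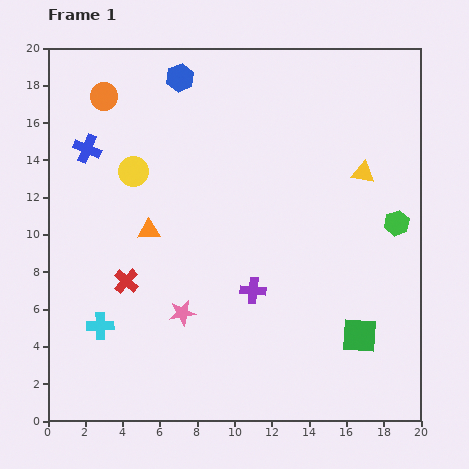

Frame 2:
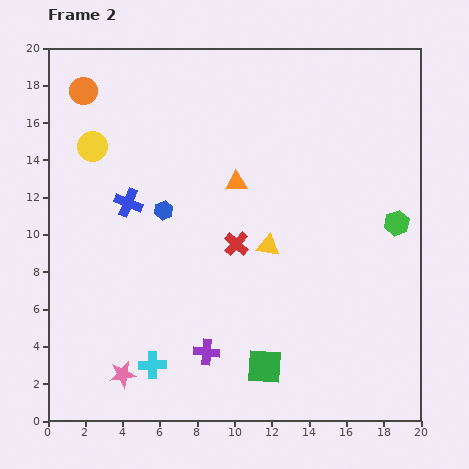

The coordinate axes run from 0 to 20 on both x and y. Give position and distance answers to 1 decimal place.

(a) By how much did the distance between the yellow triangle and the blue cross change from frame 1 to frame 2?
-7.1

Distance in frame 1: 14.9. Distance in frame 2: 7.8.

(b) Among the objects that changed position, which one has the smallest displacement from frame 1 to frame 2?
the orange circle

(moved 1.1)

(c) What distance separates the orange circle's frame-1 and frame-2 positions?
1.1

The orange circle moved from (3.0, 17.4) to (1.9, 17.7), a distance of √(1.1² + 0.3²) ≈ 1.1.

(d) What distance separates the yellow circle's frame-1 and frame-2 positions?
2.6

The yellow circle moved from (4.6, 13.4) to (2.4, 14.7), a distance of √(2.2² + 1.3²) ≈ 2.6.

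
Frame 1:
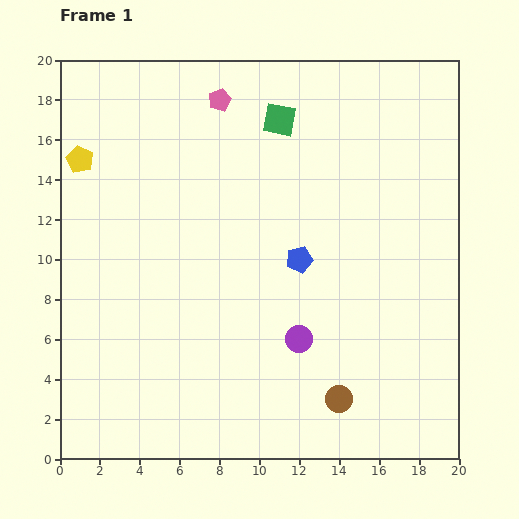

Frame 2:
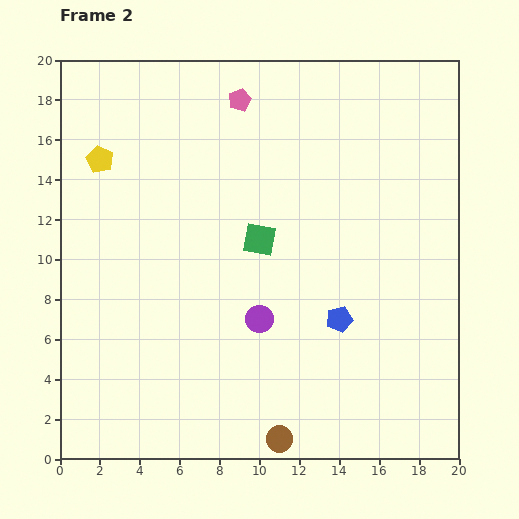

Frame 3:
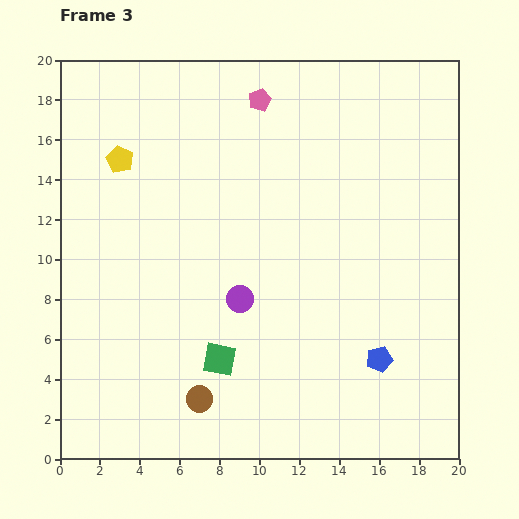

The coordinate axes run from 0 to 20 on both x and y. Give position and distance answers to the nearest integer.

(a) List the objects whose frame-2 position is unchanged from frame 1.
none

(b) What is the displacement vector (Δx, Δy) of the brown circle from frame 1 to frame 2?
(-3, -2)

The brown circle was at (14, 3) in frame 1 and (11, 1) in frame 2.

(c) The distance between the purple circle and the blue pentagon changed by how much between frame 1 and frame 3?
+4

Distance in frame 1: 4. Distance in frame 3: 8.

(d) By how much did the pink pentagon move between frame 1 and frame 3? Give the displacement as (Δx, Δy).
(2, 0)

The pink pentagon was at (8, 18) in frame 1 and (10, 18) in frame 3.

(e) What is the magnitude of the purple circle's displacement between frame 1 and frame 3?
4

The purple circle moved from (12, 6) to (9, 8), a distance of √(3² + 2²) ≈ 4.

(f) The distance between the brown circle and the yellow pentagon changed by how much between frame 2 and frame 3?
-4

Distance in frame 2: 17. Distance in frame 3: 13.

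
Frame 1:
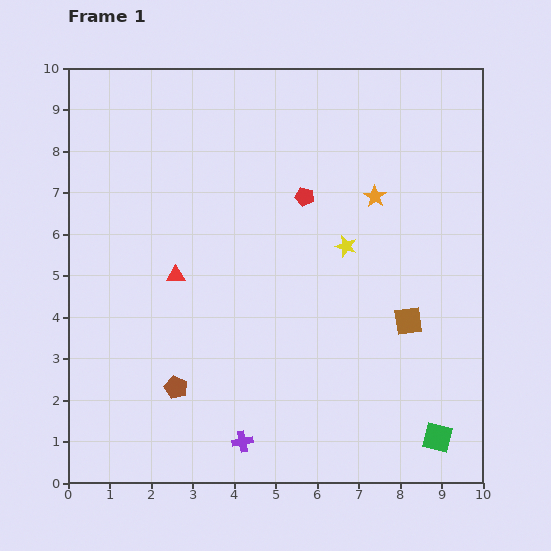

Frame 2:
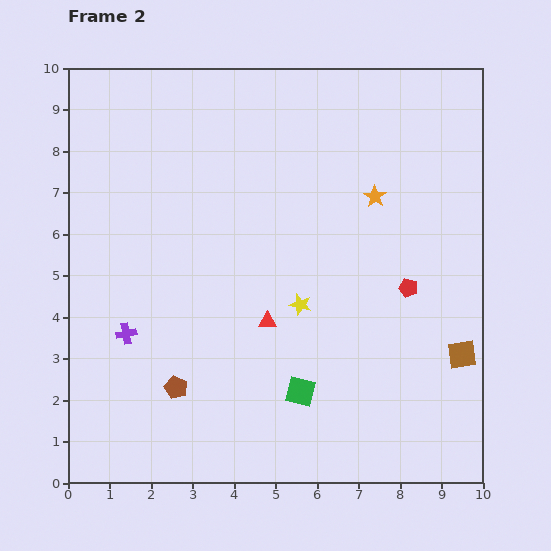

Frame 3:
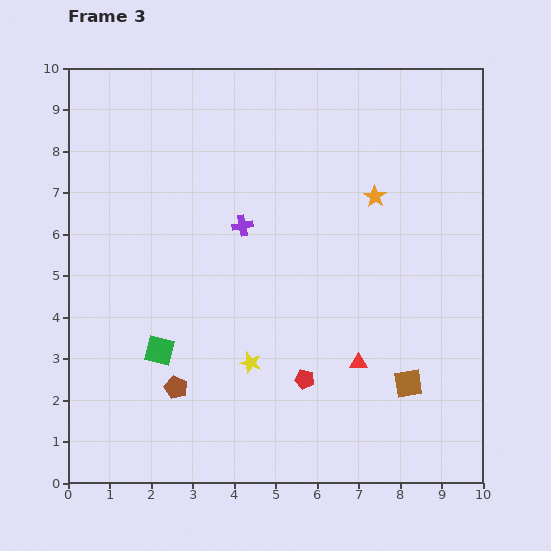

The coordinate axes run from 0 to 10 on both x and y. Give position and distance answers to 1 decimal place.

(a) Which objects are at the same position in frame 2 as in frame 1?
the orange star, the brown pentagon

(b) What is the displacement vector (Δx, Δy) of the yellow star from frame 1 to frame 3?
(-2.3, -2.8)

The yellow star was at (6.7, 5.7) in frame 1 and (4.4, 2.9) in frame 3.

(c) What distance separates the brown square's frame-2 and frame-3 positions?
1.5

The brown square moved from (9.5, 3.1) to (8.2, 2.4), a distance of √(1.3² + 0.7²) ≈ 1.5.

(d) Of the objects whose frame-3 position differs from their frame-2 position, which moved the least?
the brown square

(moved 1.5)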